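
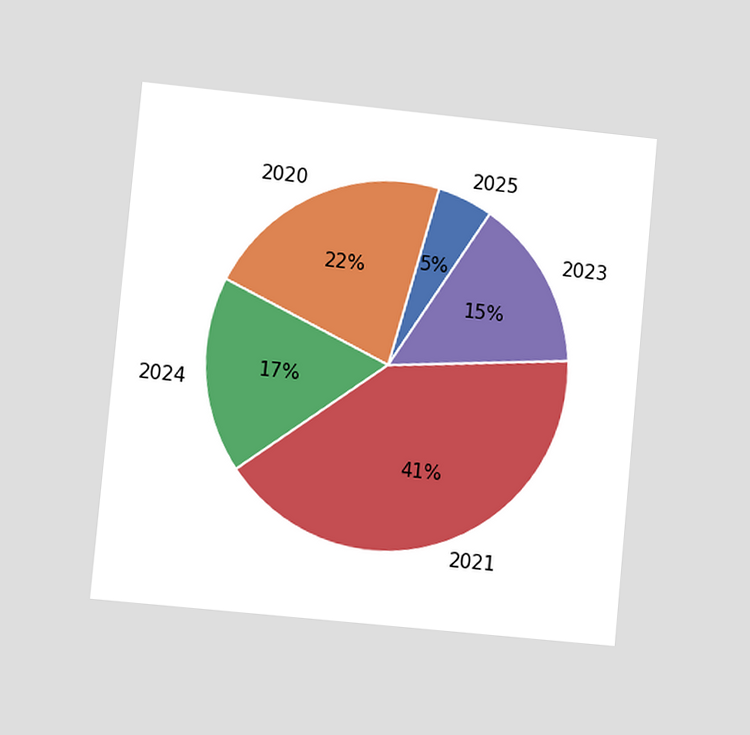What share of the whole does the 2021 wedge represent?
41%

The chart is tilted about 5° clockwise and viewed at a slight angle. The 2021 slice takes up 41% of the pie.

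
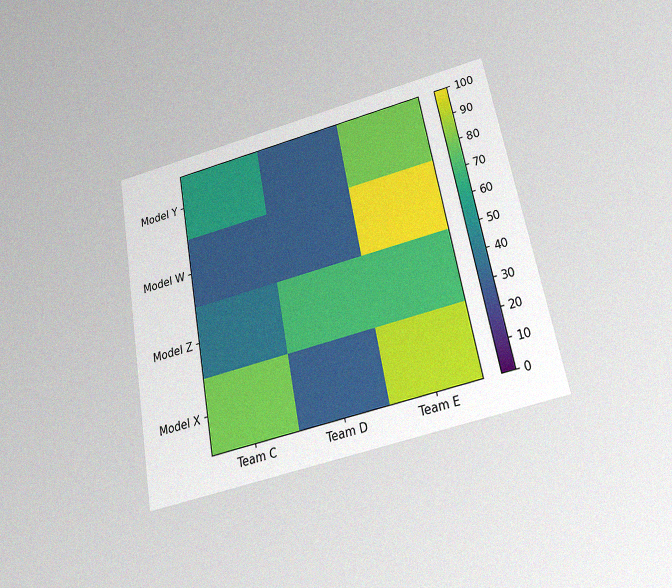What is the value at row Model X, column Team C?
The chart is tilted about 11° counter-clockwise and viewed slightly from below, with some photo noise. Matching cell (Model X, Team C) against the colorbar gives 80.

80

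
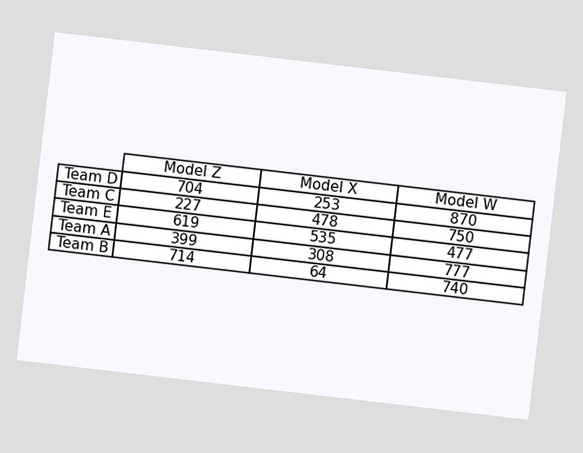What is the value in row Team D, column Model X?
The chart is tilted about 7° clockwise. The (Team D, Model X) cell reads 253.

253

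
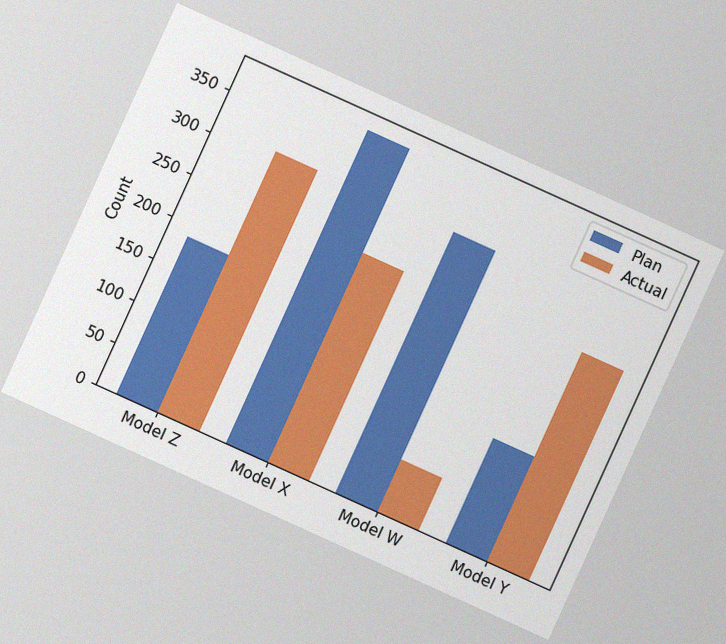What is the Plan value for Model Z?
186

The chart is tilted about 24° clockwise, with some photo noise. The Plan bar at Model Z reaches 186 on the y-axis.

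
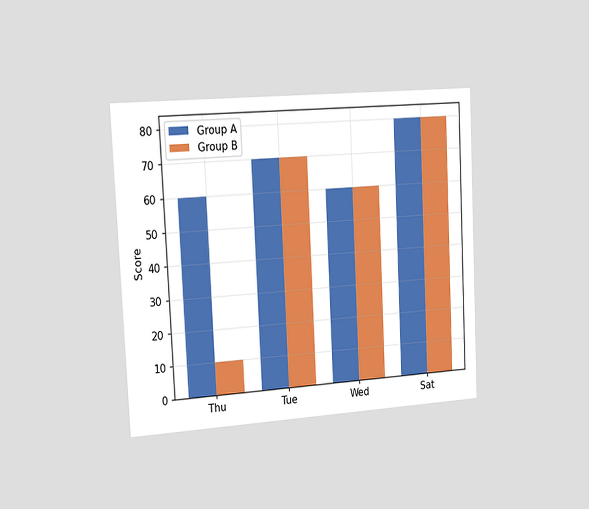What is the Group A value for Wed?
60

The chart is tilted about 3° counter-clockwise and viewed slightly from the left. The Group A bar at Wed reaches 60 on the y-axis.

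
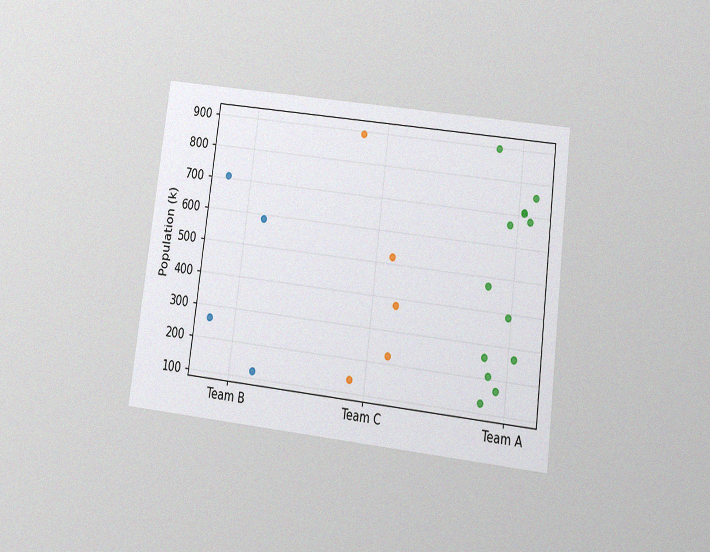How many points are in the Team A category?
The chart is tilted about 7° clockwise and viewed slightly from below, with some photo noise. Counting the markers in the Team A column gives 13.

13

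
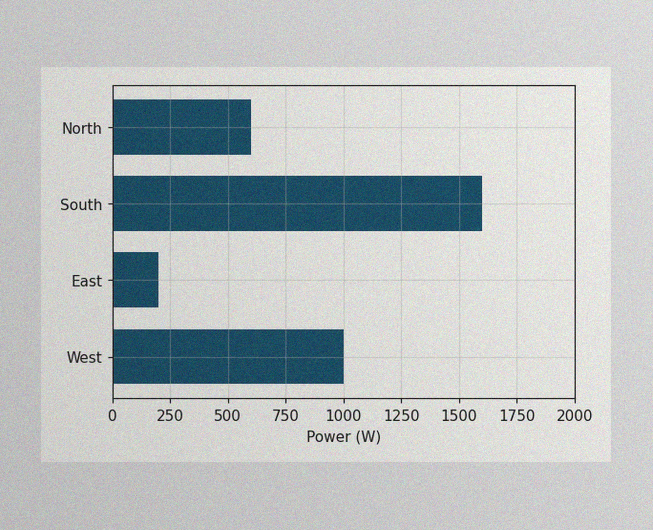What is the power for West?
1000W

The image has some photo noise and uneven lighting. Reading along the chart's x-axis, the West bar reaches 1000W.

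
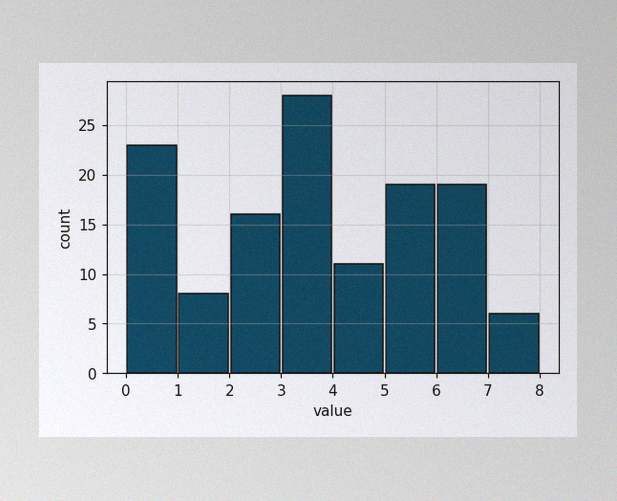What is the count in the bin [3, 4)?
The image has some photo noise and uneven lighting. The [3, 4) bin has height 28.

28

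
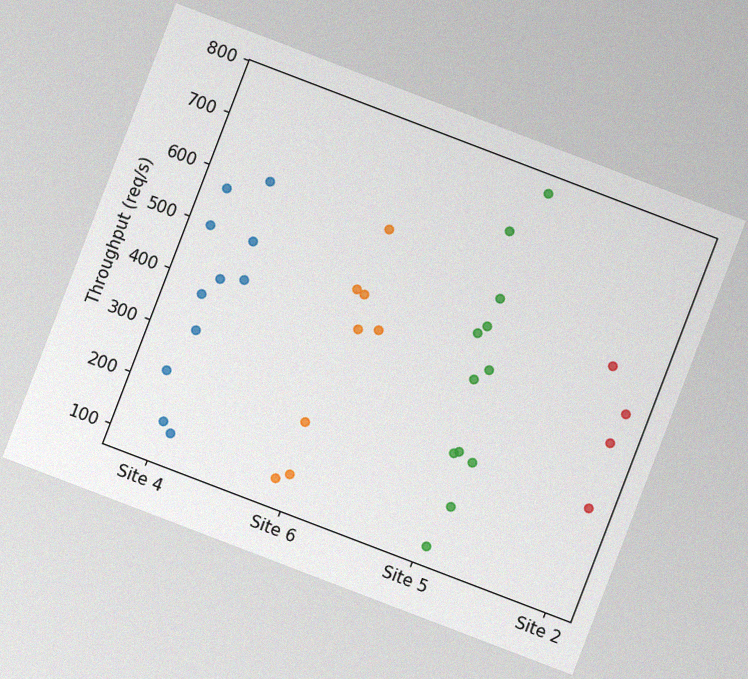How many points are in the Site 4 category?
The chart is tilted about 21° clockwise, with some photo noise. Counting the markers in the Site 4 column gives 11.

11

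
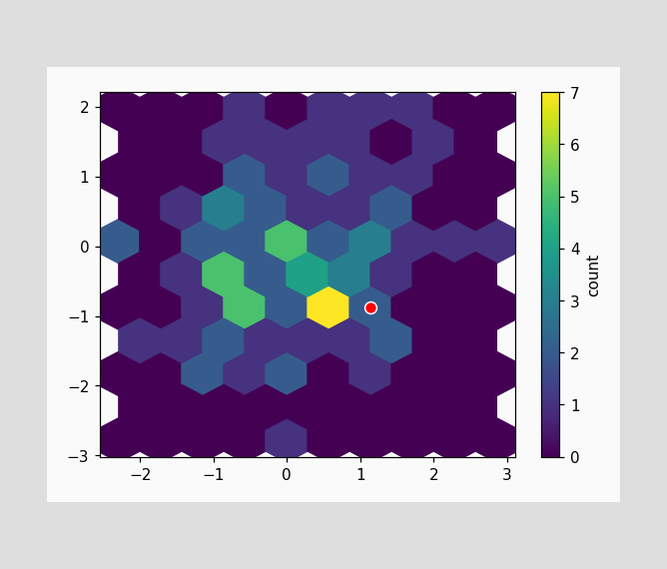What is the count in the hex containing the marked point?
The marked hex reads 2 on the colorbar.

2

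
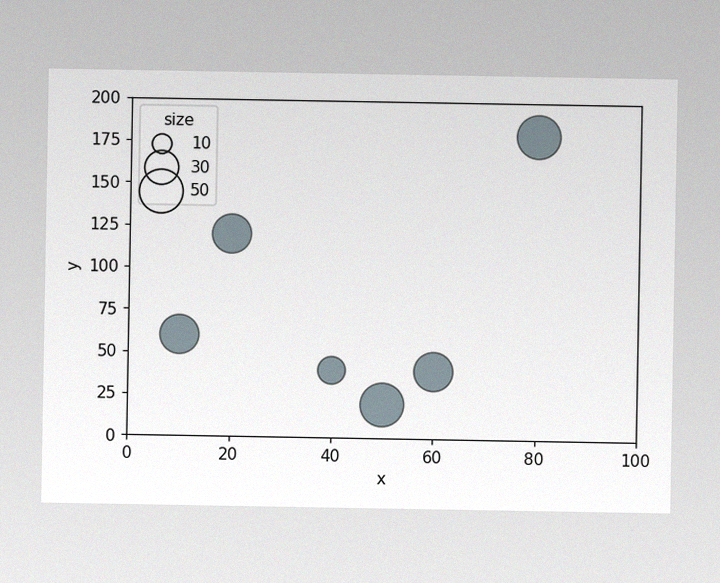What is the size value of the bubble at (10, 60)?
The image has some photo noise and uneven lighting. Matching the bubble at (10, 60) against the size legend gives 40.

40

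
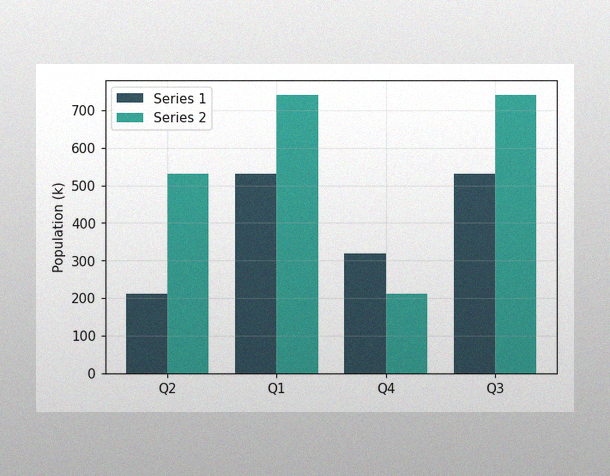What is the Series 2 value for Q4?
212k

The image has some photo noise and uneven lighting. The Series 2 bar at Q4 reaches 212k on the y-axis.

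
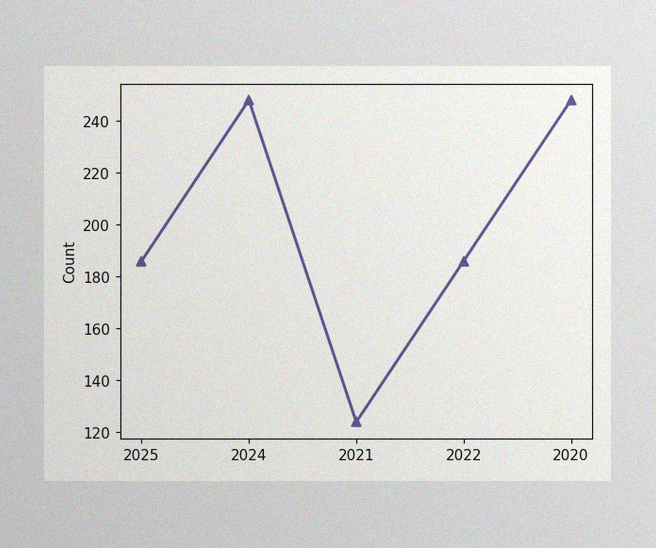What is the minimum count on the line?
The image has some photo noise and uneven lighting. The lowest point is at 2021, and reading across to the y-axis gives 124.

124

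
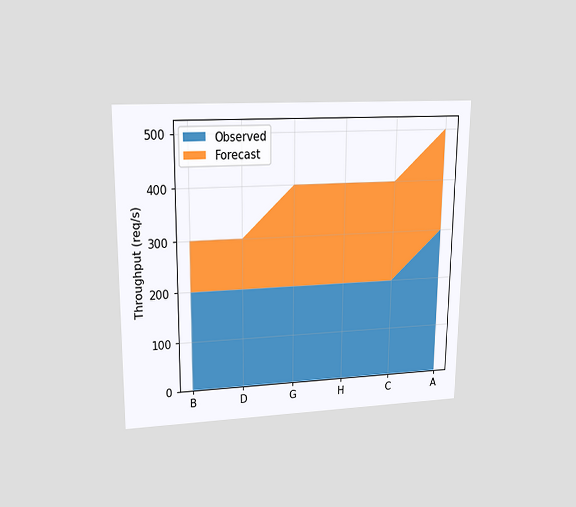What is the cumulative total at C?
400req/s

The chart is viewed at a slight angle. The stacked total at C reaches 400req/s.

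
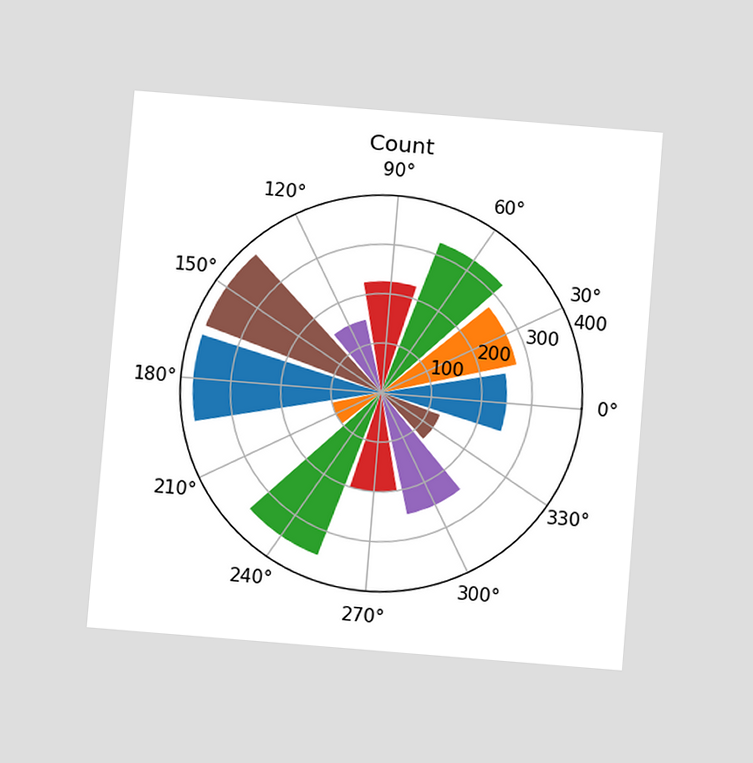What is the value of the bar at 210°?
100

The chart is tilted about 5° clockwise and viewed slightly from below. The bar at 210° reaches 100 on the radial axis.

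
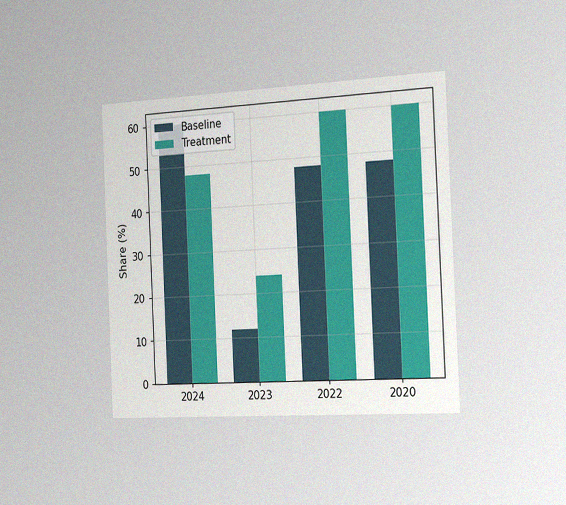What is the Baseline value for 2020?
The chart is tilted about 3° counter-clockwise and viewed slightly from the right, with some photo noise. The Baseline bar at 2020 reaches 48% on the y-axis.

48%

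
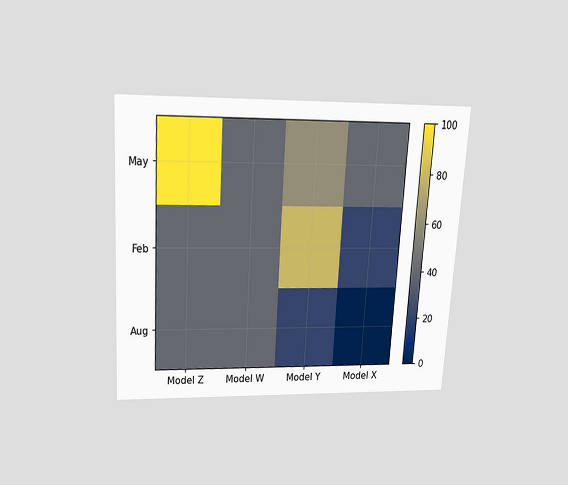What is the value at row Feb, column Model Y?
80

The chart is tilted about 3° clockwise and viewed slightly from above. Matching cell (Feb, Model Y) against the colorbar gives 80.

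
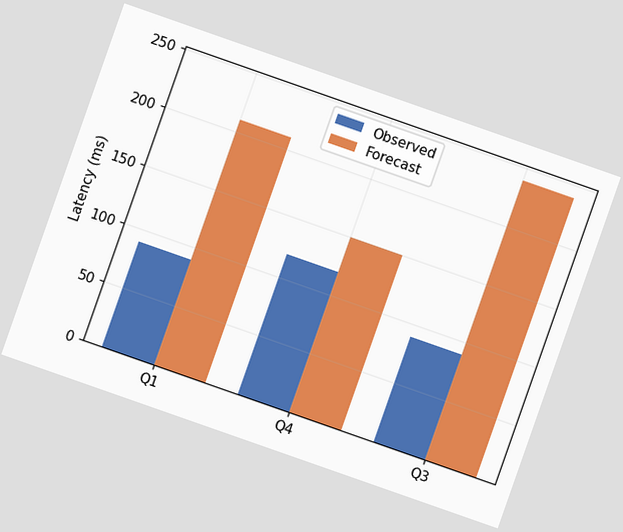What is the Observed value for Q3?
90ms

The chart is tilted about 19° clockwise. The Observed bar at Q3 reaches 90ms on the y-axis.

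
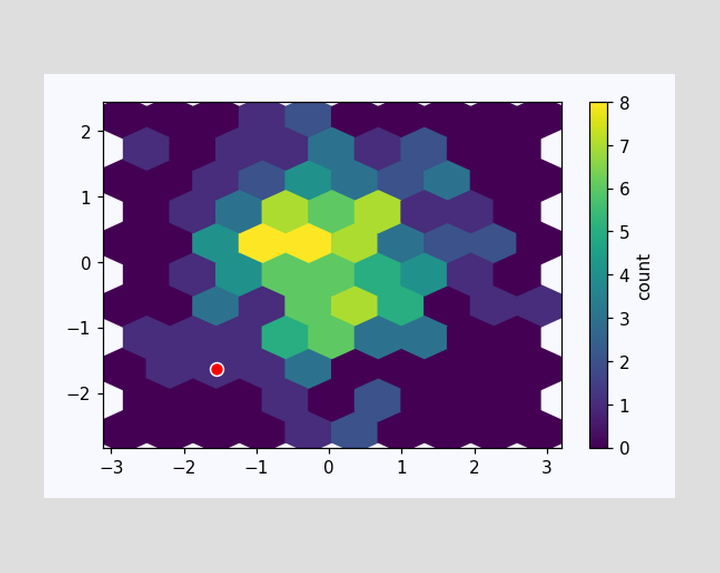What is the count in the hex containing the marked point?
The marked hex reads 1 on the colorbar.

1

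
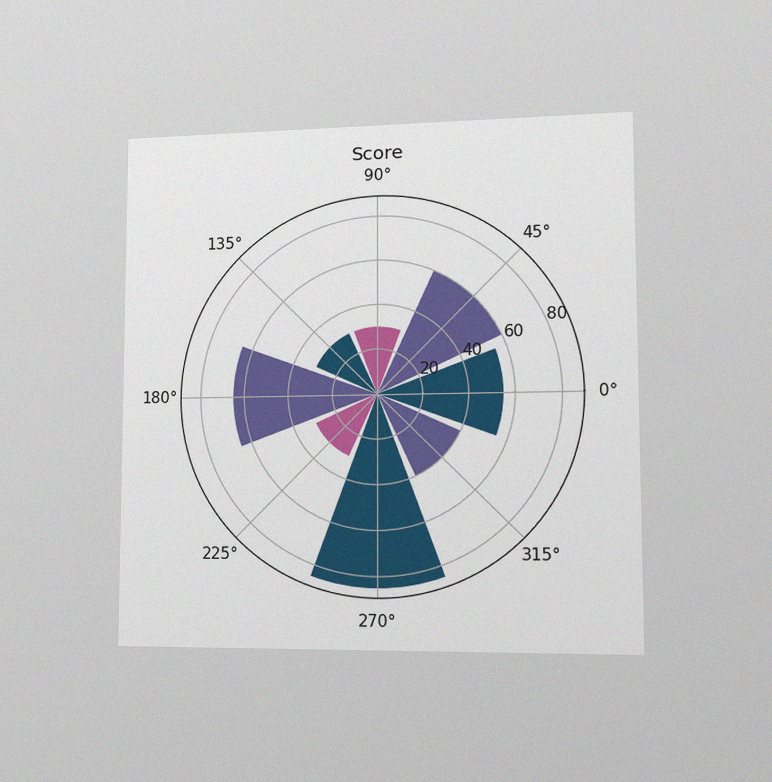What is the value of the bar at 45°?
60

The chart is viewed slightly from the right, with some photo noise. The bar at 45° reaches 60 on the radial axis.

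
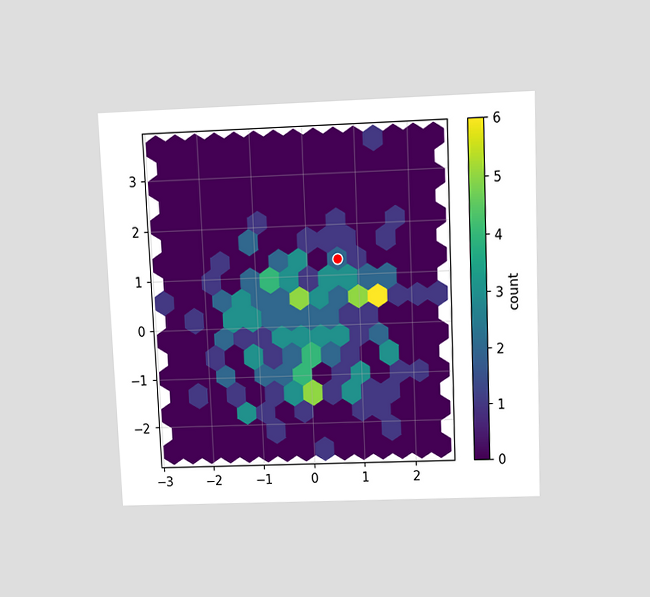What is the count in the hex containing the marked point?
The chart is tilted about 2° counter-clockwise and viewed slightly from above. The marked hex reads 2 on the colorbar.

2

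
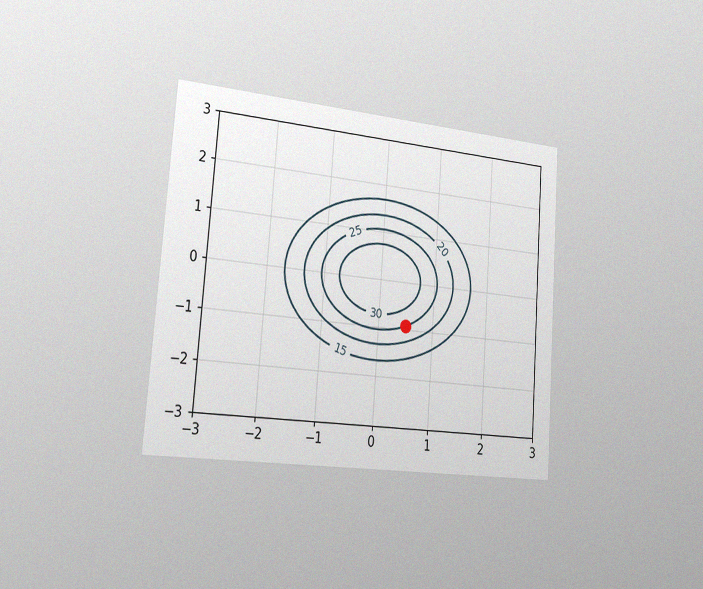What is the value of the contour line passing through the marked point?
25

The chart is tilted about 4° clockwise and viewed slightly from the left, with some photo noise. The marked point sits on the contour labelled 25.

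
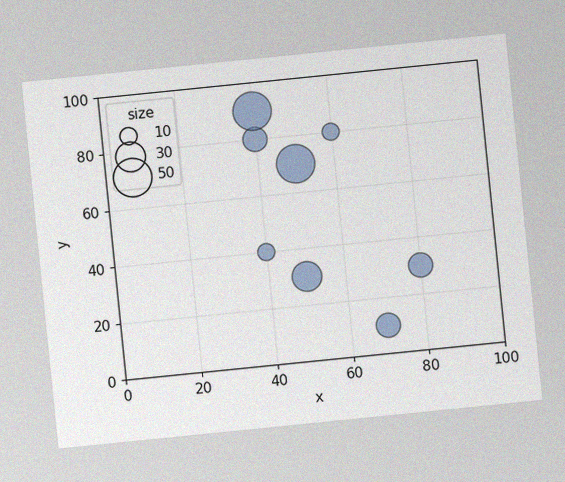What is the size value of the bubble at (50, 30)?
The chart is tilted about 6° counter-clockwise, with some photo noise. Matching the bubble at (50, 30) against the size legend gives 30.

30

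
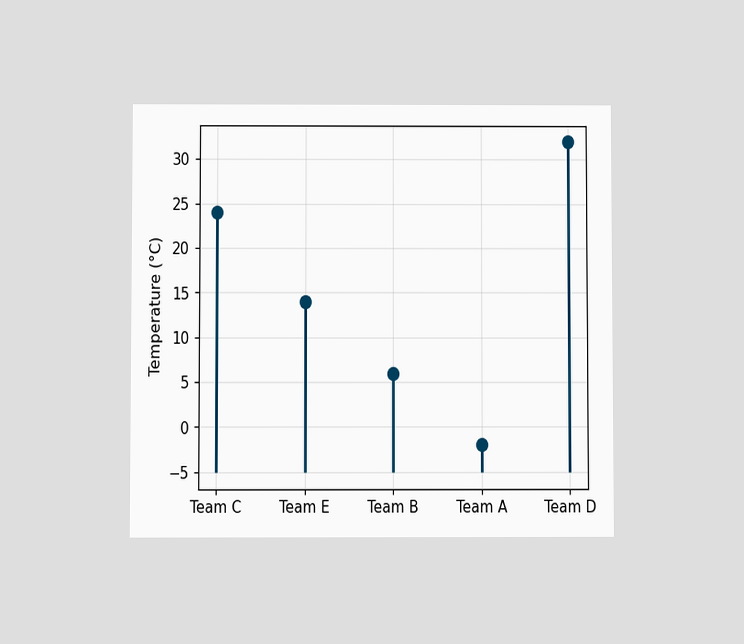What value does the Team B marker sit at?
The chart is viewed at a slight angle. The Team B marker sits at 6°C.

6°C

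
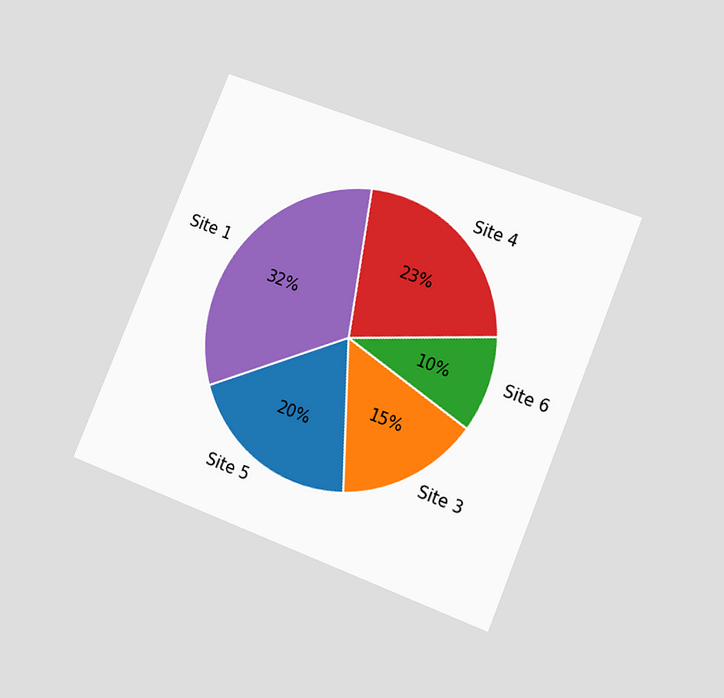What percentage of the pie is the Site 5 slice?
20%

The chart is tilted about 22° clockwise and viewed at a slight angle. The Site 5 slice takes up 20% of the pie.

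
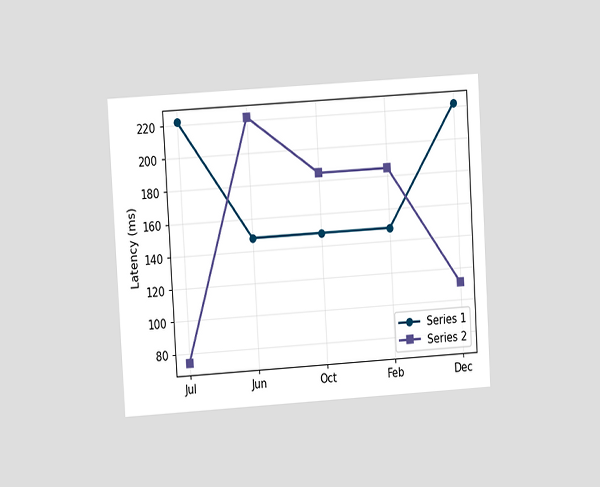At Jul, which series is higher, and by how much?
Series 1, by 148ms

The chart is tilted about 3° counter-clockwise and viewed at a slight angle. At Jul, Series 1 sits above the other line by 148ms.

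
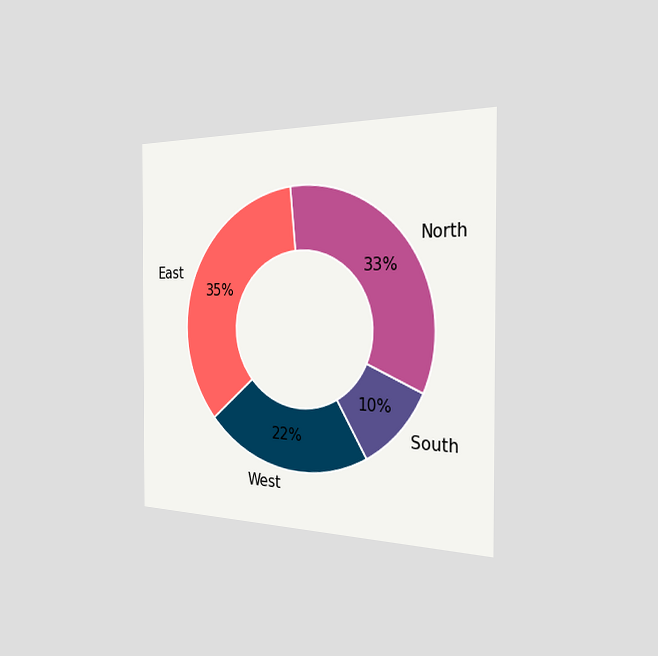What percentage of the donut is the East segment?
35%

The chart is viewed slightly from the right. The East segment takes up 35% of the ring.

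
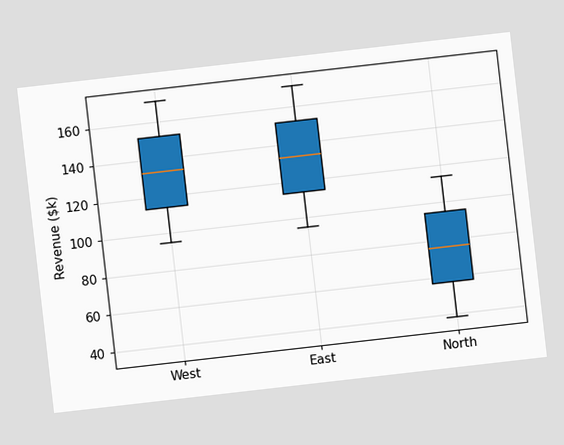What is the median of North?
The chart is tilted about 7° counter-clockwise. The median line in the North box sits at $76k.

$76k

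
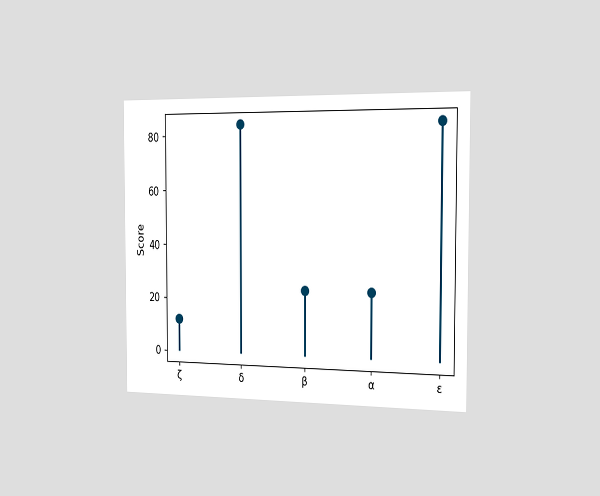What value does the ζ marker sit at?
12

The chart is viewed slightly from the right. The ζ marker sits at 12.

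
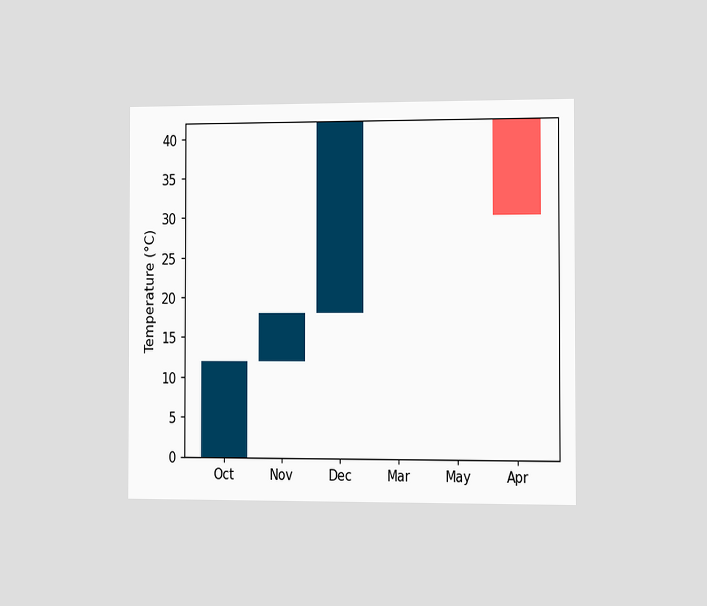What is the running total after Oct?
12°C

The chart is viewed slightly from the right. After Oct the running total reaches 12°C.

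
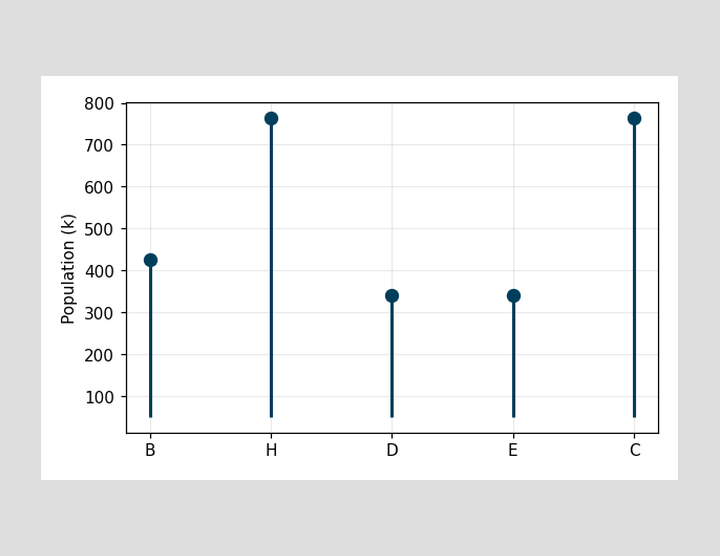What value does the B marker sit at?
The B marker sits at 425k.

425k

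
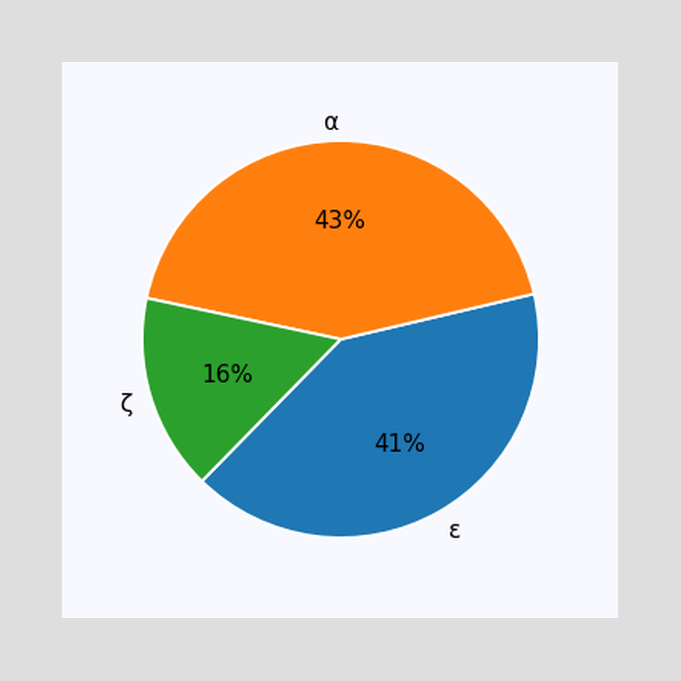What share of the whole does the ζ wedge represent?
The ζ slice takes up 16% of the pie.

16%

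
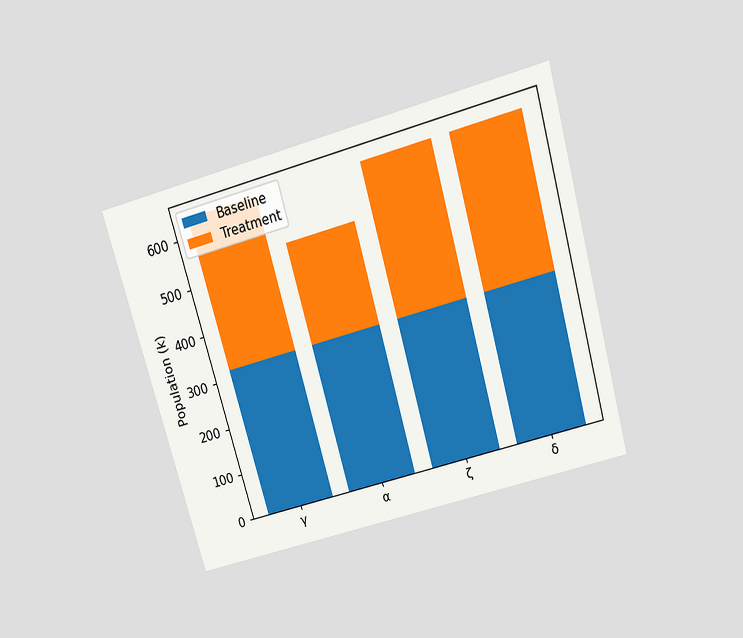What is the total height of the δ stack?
636k

The chart is tilted about 16° counter-clockwise and viewed slightly from above. The δ stack's top reaches 636k on the y-axis.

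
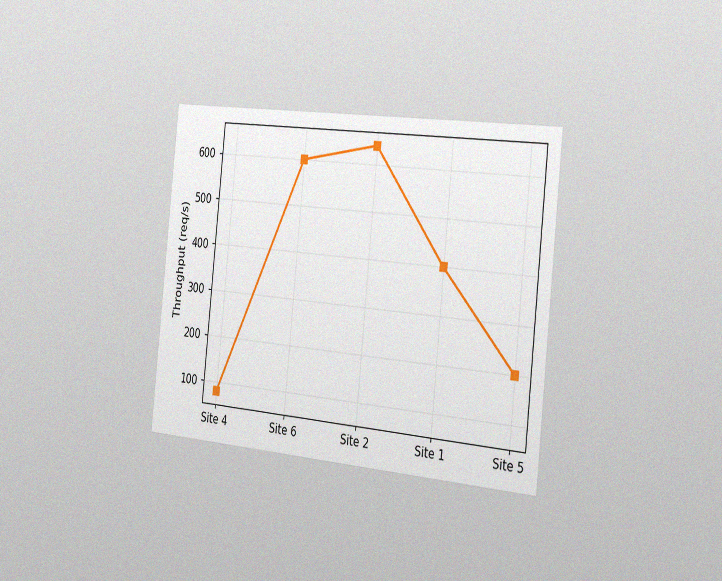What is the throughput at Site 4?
The chart is tilted about 6° clockwise and viewed slightly from the right, with some photo noise. At Site 4, the line is at 80req/s.

80req/s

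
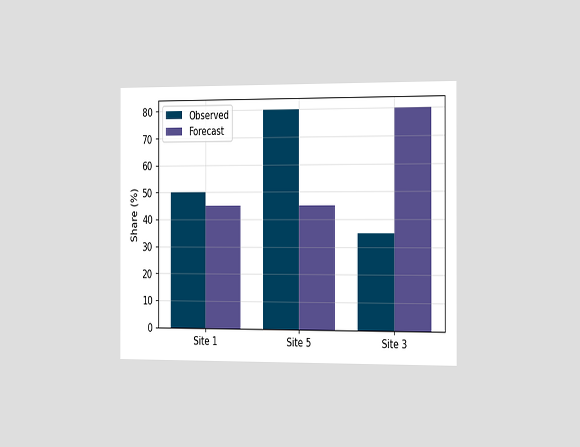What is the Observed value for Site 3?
The chart is viewed slightly from the right. The Observed bar at Site 3 reaches 35% on the y-axis.

35%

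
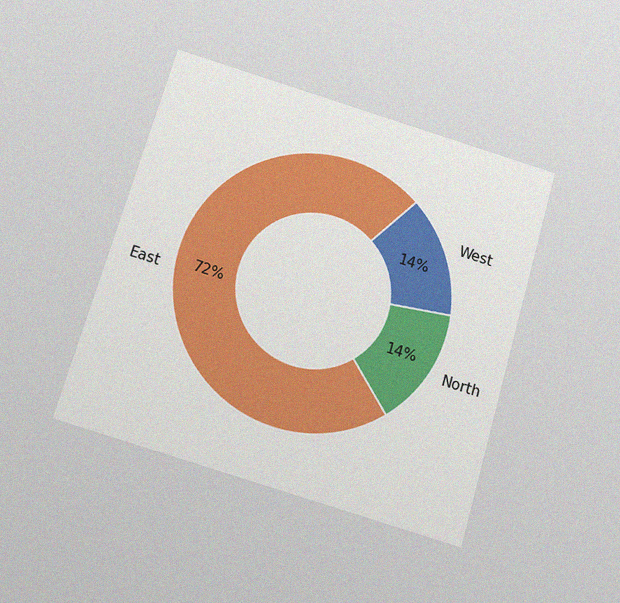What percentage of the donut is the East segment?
The chart is tilted about 16° clockwise and viewed slightly from below, with some photo noise. The East segment takes up 72% of the ring.

72%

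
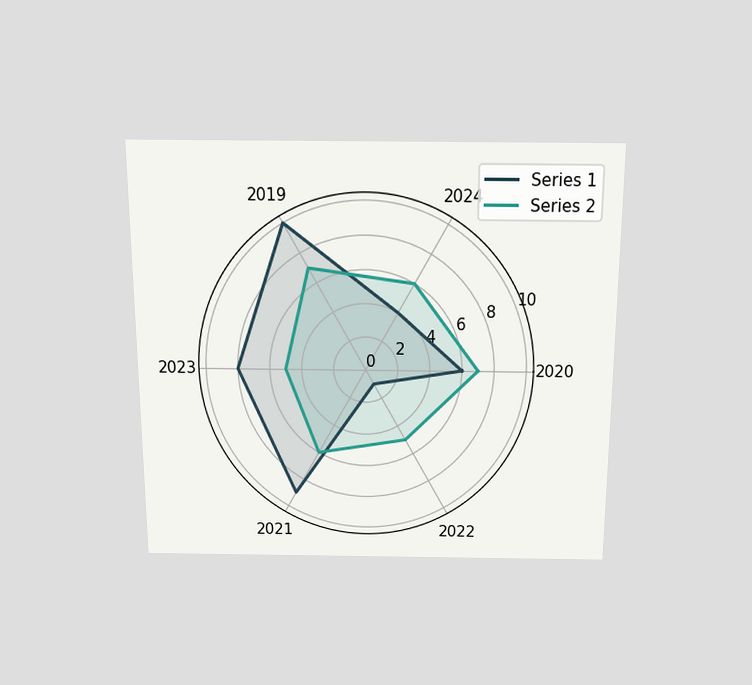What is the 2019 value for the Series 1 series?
The chart is viewed slightly from above. On the 2019 axis, Series 1 reaches 10.

10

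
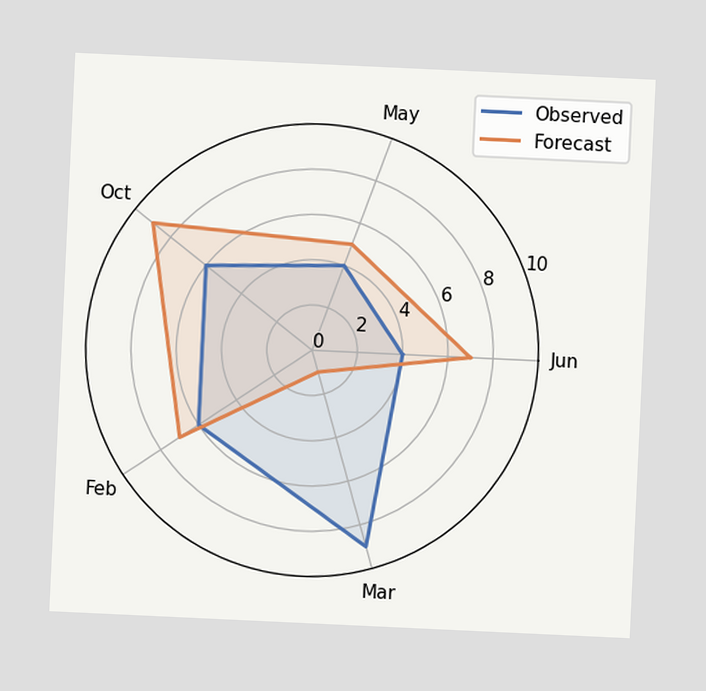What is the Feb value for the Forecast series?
The chart is tilted about 3° clockwise. On the Feb axis, Forecast reaches 7.

7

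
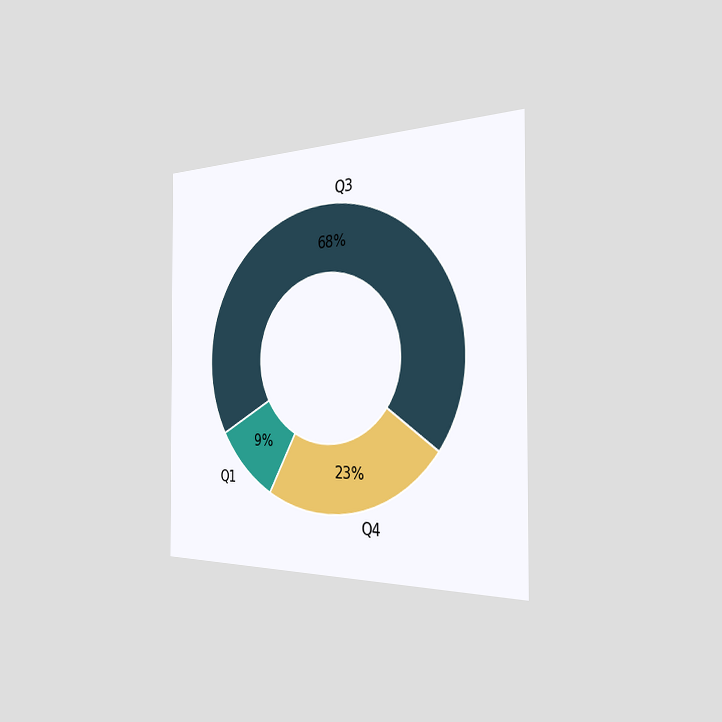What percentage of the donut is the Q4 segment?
23%

The chart is viewed slightly from the right. The Q4 segment takes up 23% of the ring.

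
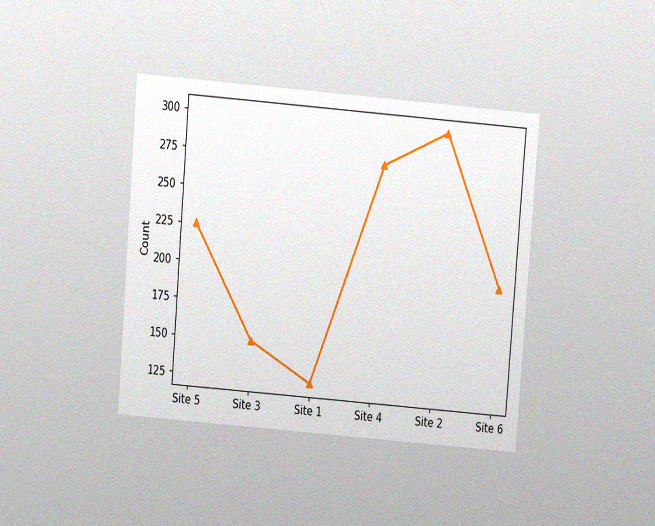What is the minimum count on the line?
The chart is tilted about 5° clockwise and viewed at a slight angle, with some photo noise. The lowest point is at Site 1, and reading across to the y-axis gives 125.

125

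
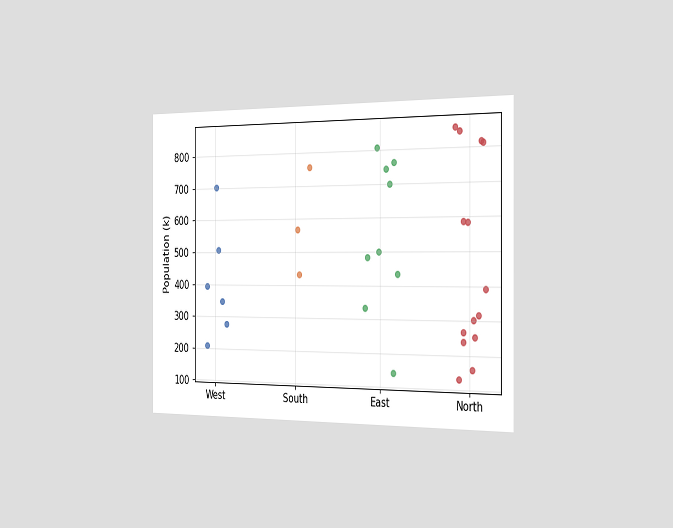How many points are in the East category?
9

The chart is viewed slightly from the right. Counting the markers in the East column gives 9.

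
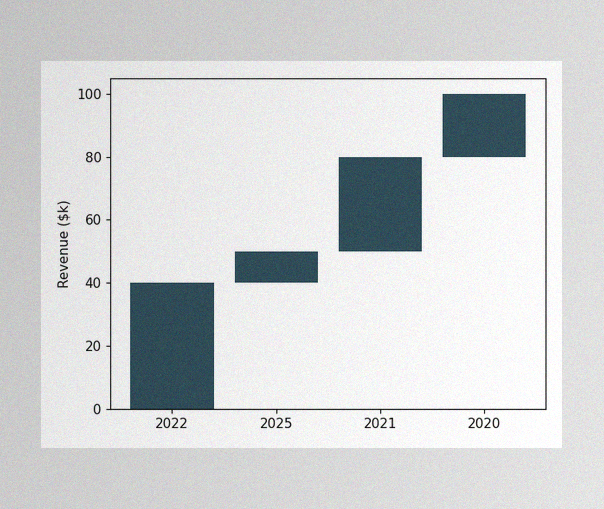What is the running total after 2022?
$40k

The image has some photo noise and uneven lighting. After 2022 the running total reaches $40k.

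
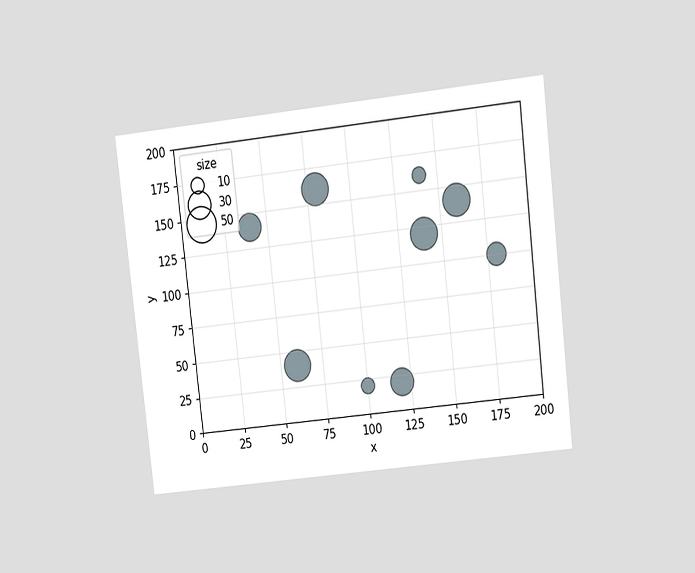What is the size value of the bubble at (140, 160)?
The chart is tilted about 7° counter-clockwise and viewed at a slight angle. Matching the bubble at (140, 160) against the size legend gives 10.

10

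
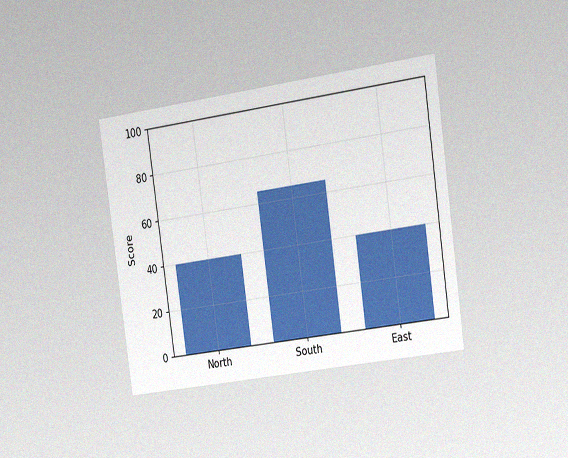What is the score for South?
65

The chart is tilted about 8° counter-clockwise and viewed at a slight angle, with some photo noise. Reading along the chart's y-axis, the South bar reaches 65.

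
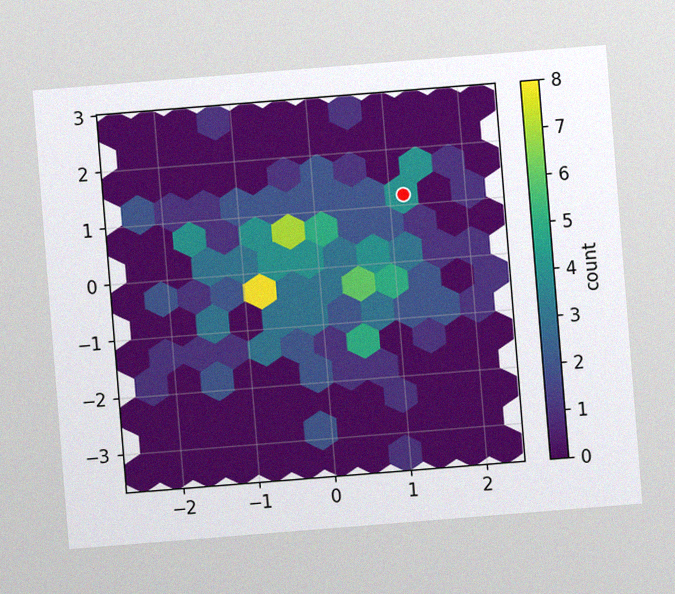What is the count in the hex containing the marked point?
4

The chart is tilted about 5° counter-clockwise, with some photo noise. The marked hex reads 4 on the colorbar.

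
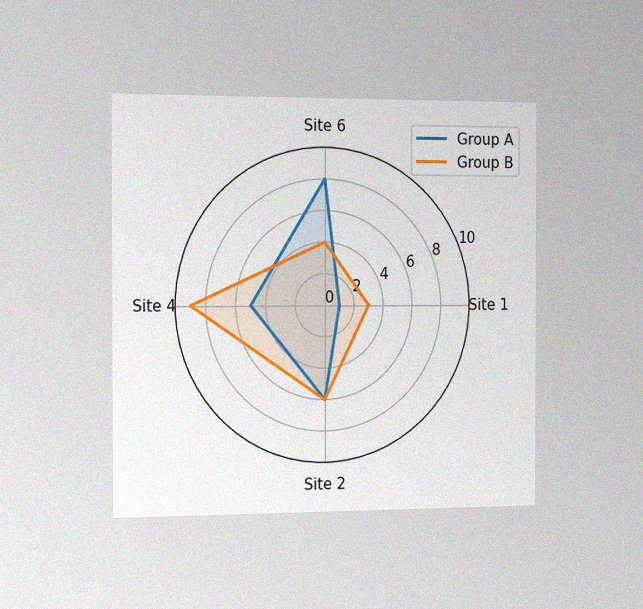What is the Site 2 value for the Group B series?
The chart is viewed slightly from the left, with some photo noise. On the Site 2 axis, Group B reaches 6.

6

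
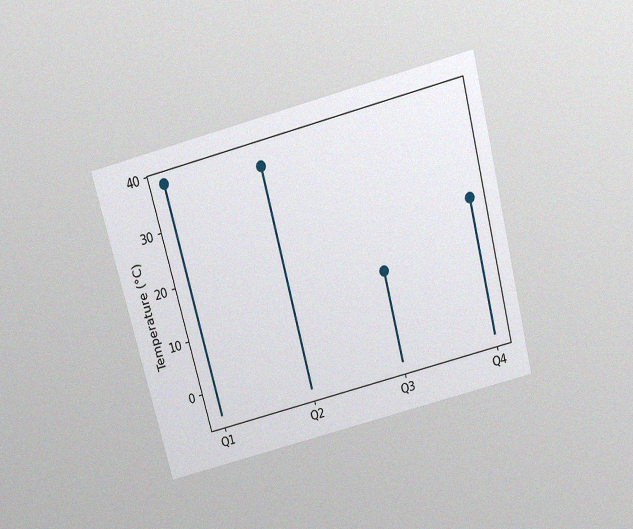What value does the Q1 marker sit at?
38°C

The chart is tilted about 15° counter-clockwise and viewed slightly from above, with some photo noise. The Q1 marker sits at 38°C.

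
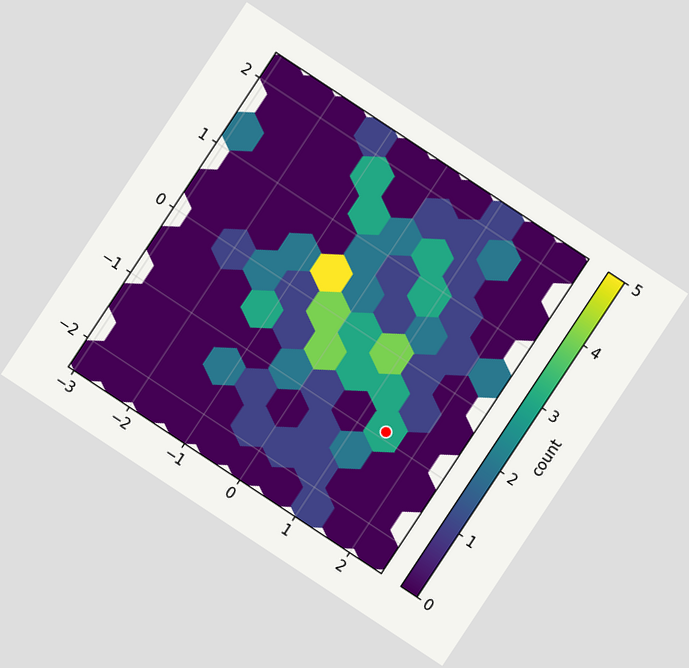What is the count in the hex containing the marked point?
The chart is tilted about 33° clockwise. The marked hex reads 3 on the colorbar.

3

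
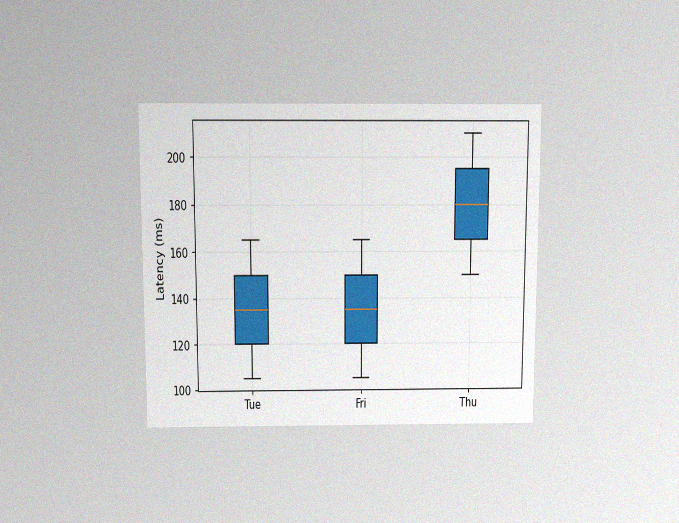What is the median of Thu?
180ms

The chart is viewed slightly from above, with some photo noise. The median line in the Thu box sits at 180ms.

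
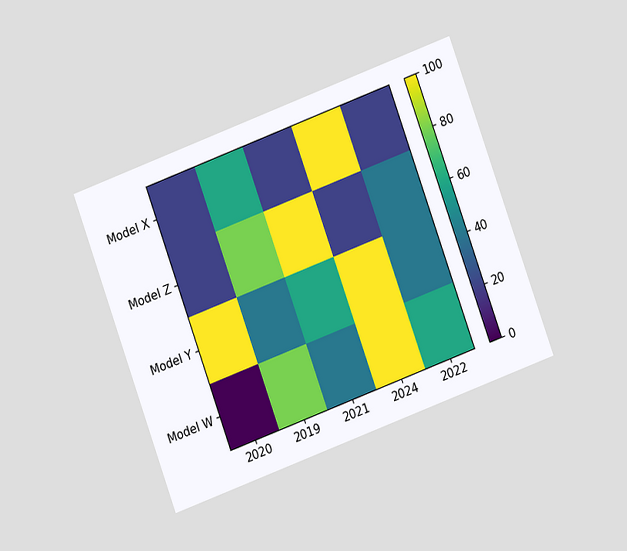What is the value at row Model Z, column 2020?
20

The chart is tilted about 20° counter-clockwise and viewed at a slight angle. Matching cell (Model Z, 2020) against the colorbar gives 20.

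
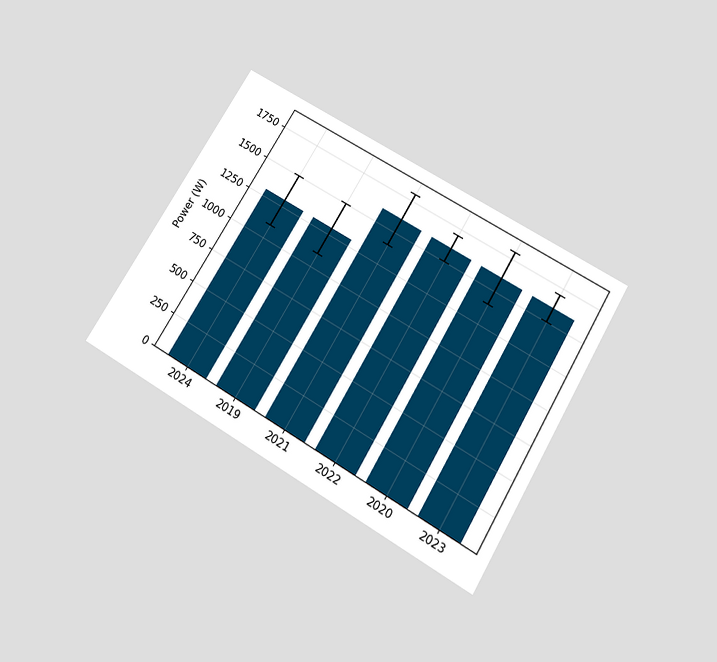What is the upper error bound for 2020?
1800W

The chart is tilted about 31° clockwise and viewed slightly from below. The 2020 bar's upper whisker reaches 1800W.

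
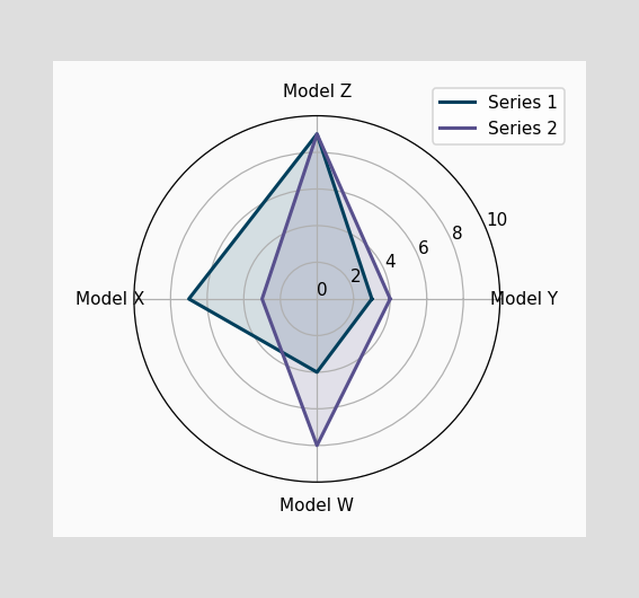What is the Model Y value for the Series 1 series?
On the Model Y axis, Series 1 reaches 3.

3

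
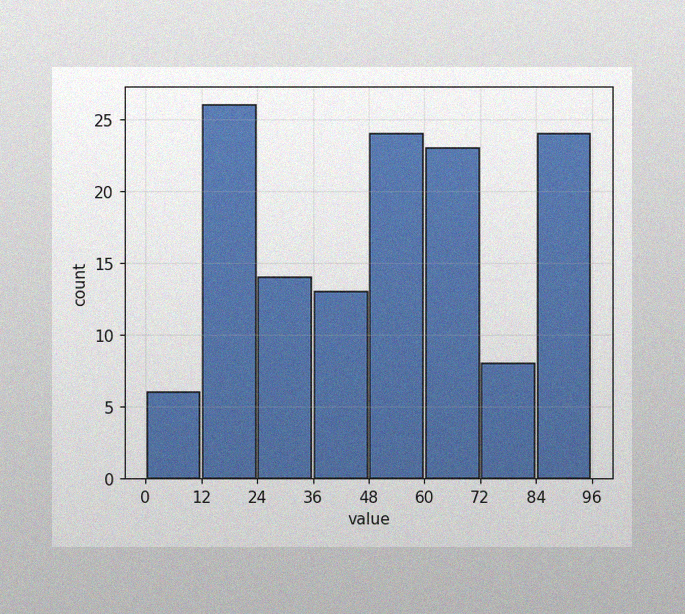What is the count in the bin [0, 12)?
6

The image has some photo noise and uneven lighting. The [0, 12) bin has height 6.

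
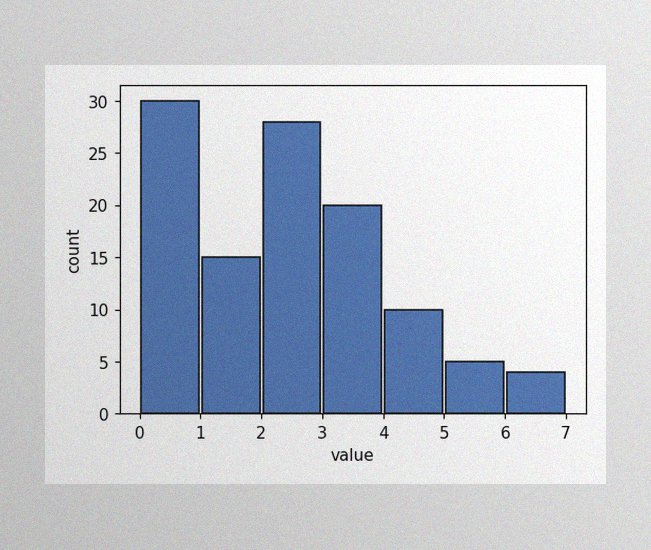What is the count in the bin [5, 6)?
5

The image has some photo noise and uneven lighting. The [5, 6) bin has height 5.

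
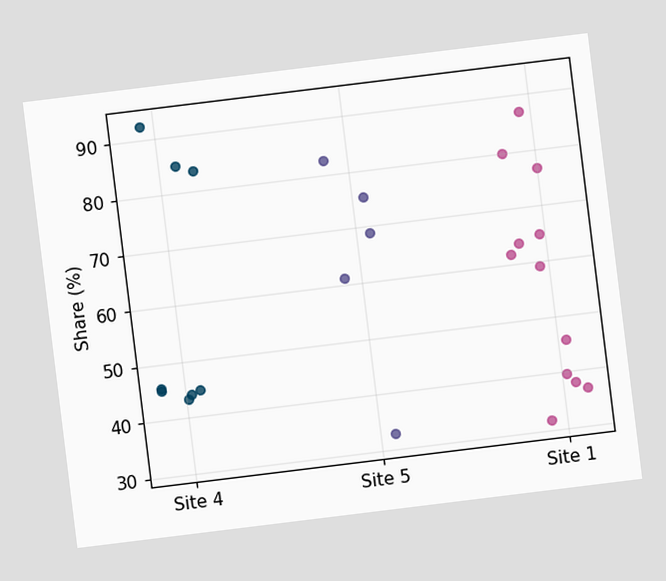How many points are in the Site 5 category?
5

The chart is tilted about 7° counter-clockwise. Counting the markers in the Site 5 column gives 5.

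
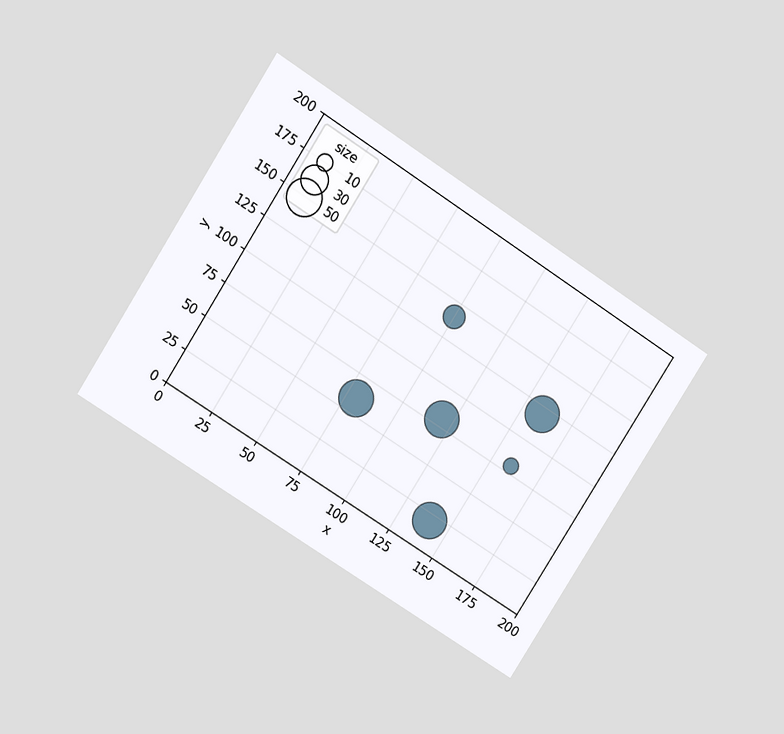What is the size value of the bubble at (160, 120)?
50

The chart is tilted about 33° clockwise and viewed at a slight angle. Matching the bubble at (160, 120) against the size legend gives 50.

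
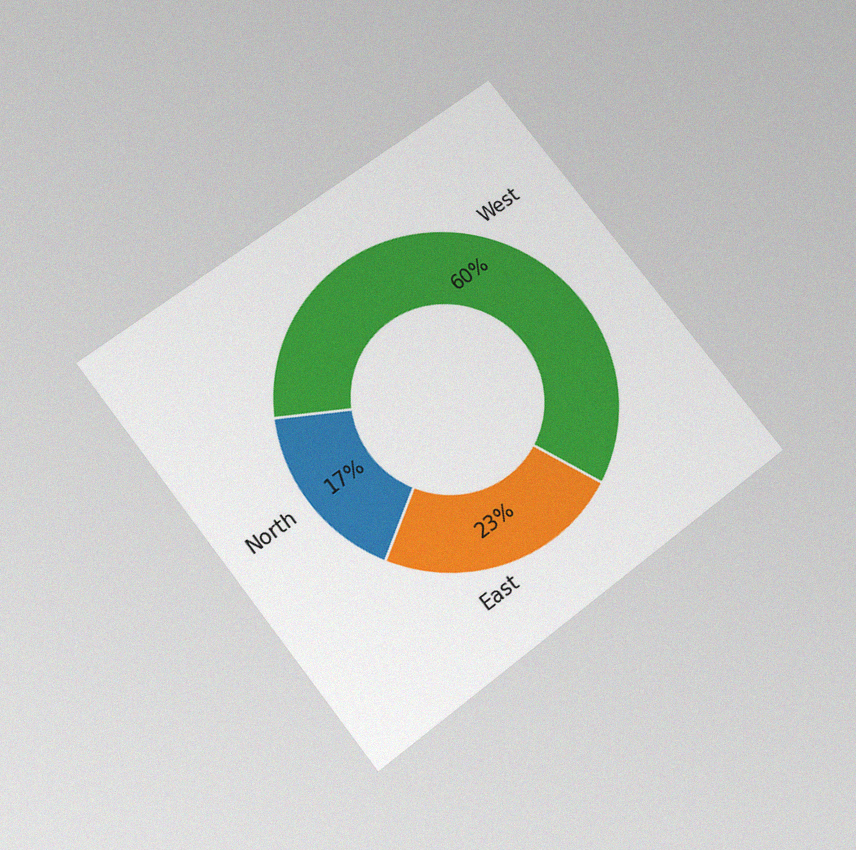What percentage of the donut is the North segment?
The chart is tilted about 38° counter-clockwise and viewed slightly from below, with some photo noise. The North segment takes up 17% of the ring.

17%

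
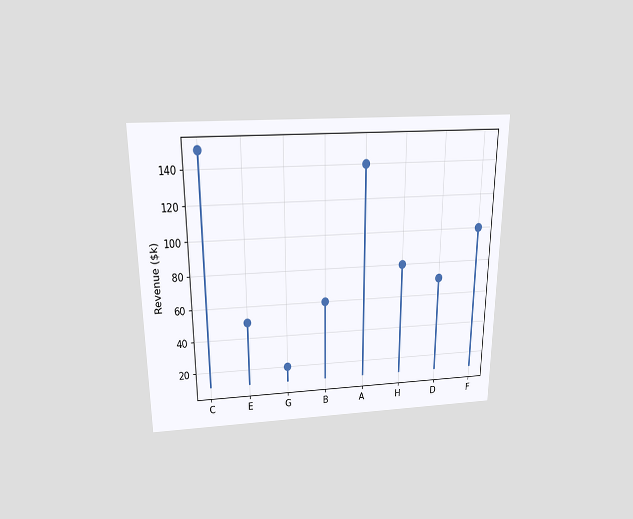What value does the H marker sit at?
The chart is viewed slightly from above. The H marker sits at $80k.

$80k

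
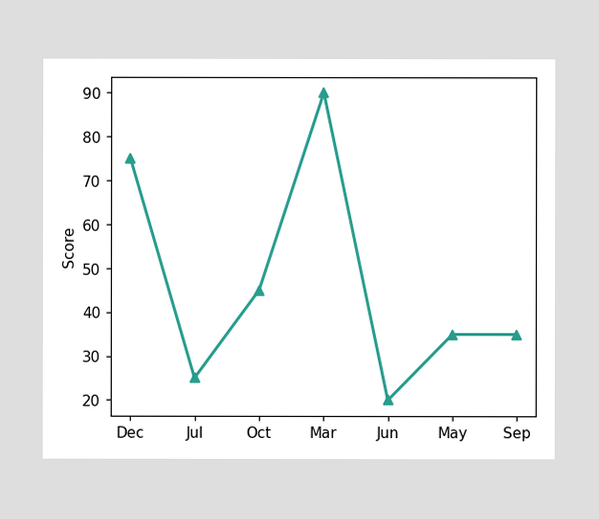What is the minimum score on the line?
The lowest point is at Jun, and reading across to the y-axis gives 20.

20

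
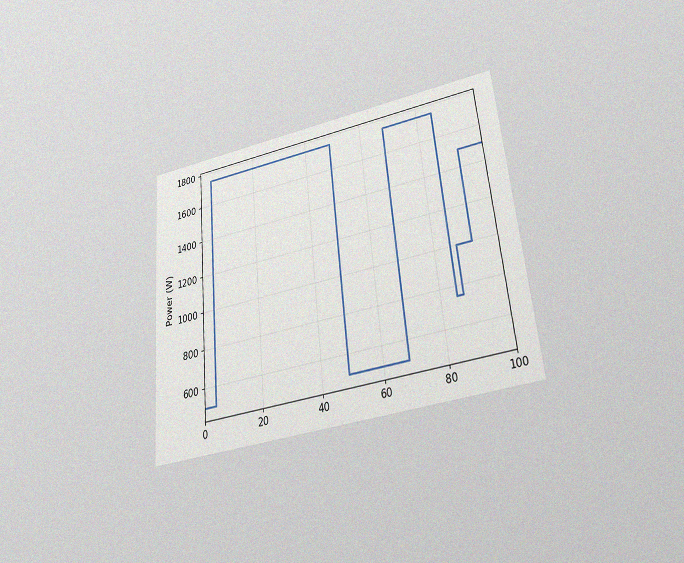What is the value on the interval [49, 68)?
500W

The chart is tilted about 5° counter-clockwise and viewed slightly from below, with some photo noise. On [49, 68) the step sits at 500W.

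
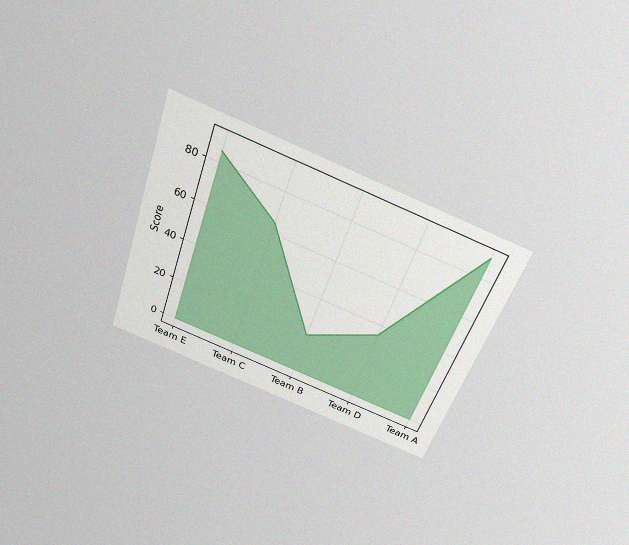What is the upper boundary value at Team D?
35

The chart is tilted about 19° clockwise and viewed slightly from above, with some photo noise. At Team D the upper boundary is at 35.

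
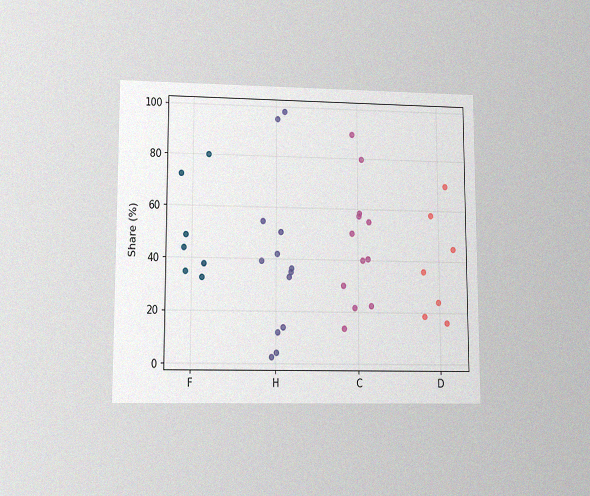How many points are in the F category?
The chart is viewed at a slight angle, with some photo noise. Counting the markers in the F column gives 7.

7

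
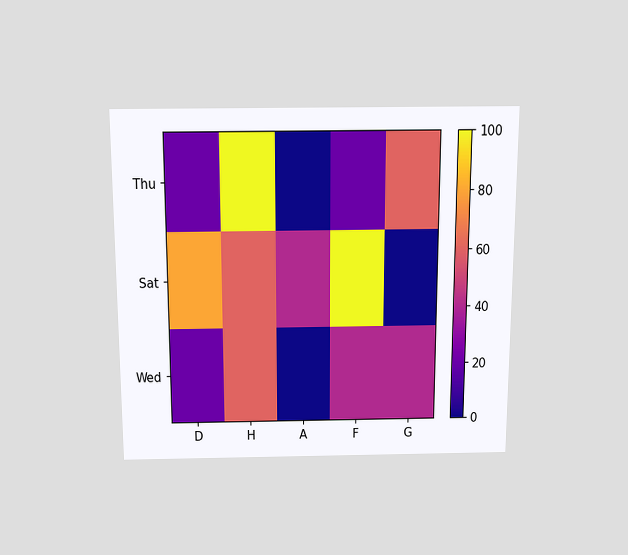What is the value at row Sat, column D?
The chart is viewed slightly from above. Matching cell (Sat, D) against the colorbar gives 80.

80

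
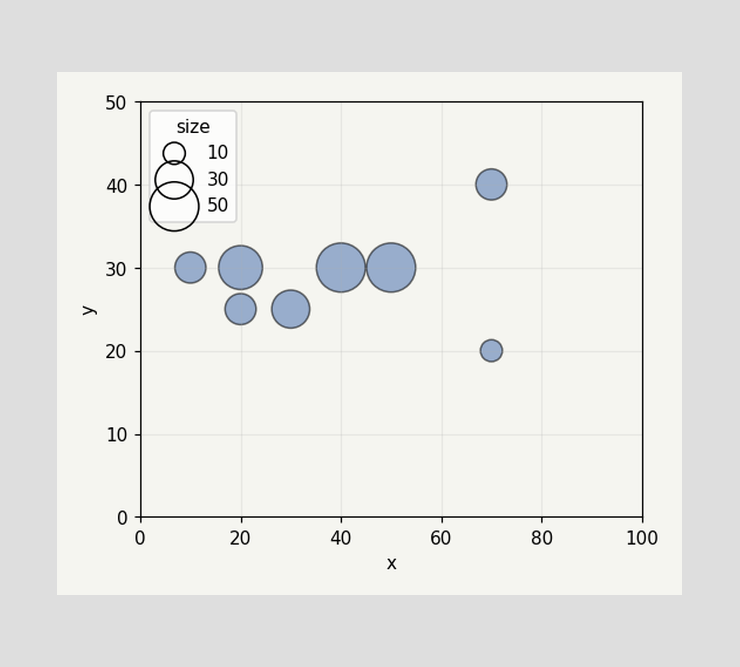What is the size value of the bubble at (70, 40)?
20

Matching the bubble at (70, 40) against the size legend gives 20.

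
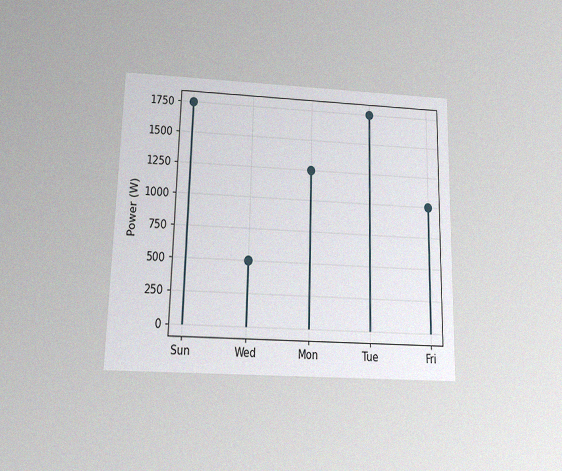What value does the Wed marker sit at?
The chart is viewed slightly from below, with some photo noise. The Wed marker sits at 500W.

500W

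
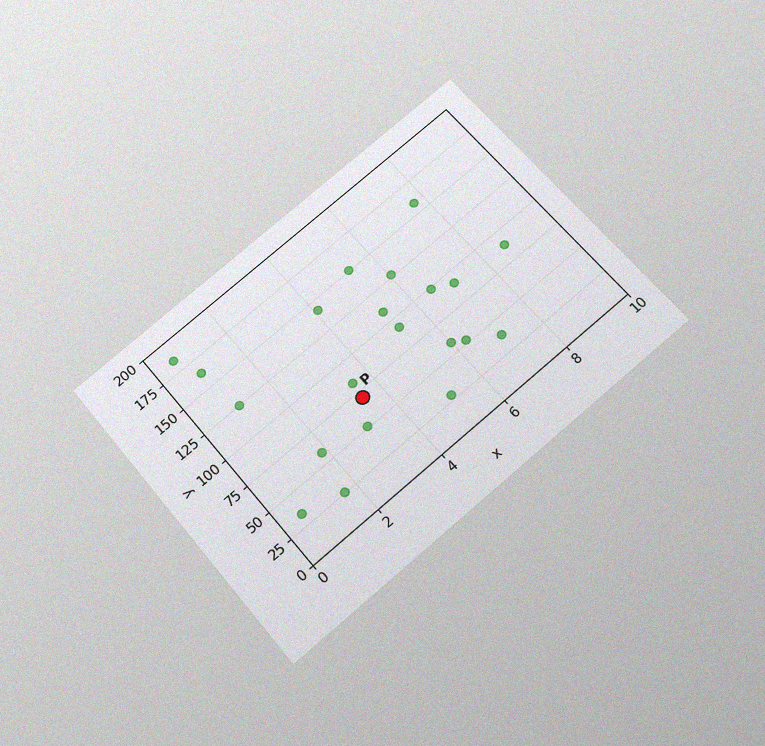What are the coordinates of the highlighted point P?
(3.5, 70)

The chart is tilted about 40° counter-clockwise and viewed slightly from below, with some photo noise. Following the gridlines from P to each axis, P sits at (3.5, 70).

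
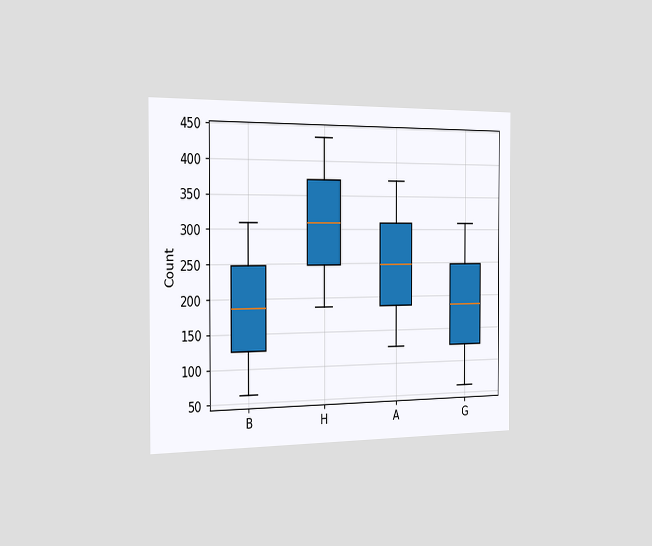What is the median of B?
186

The chart is viewed slightly from the left. The median line in the B box sits at 186.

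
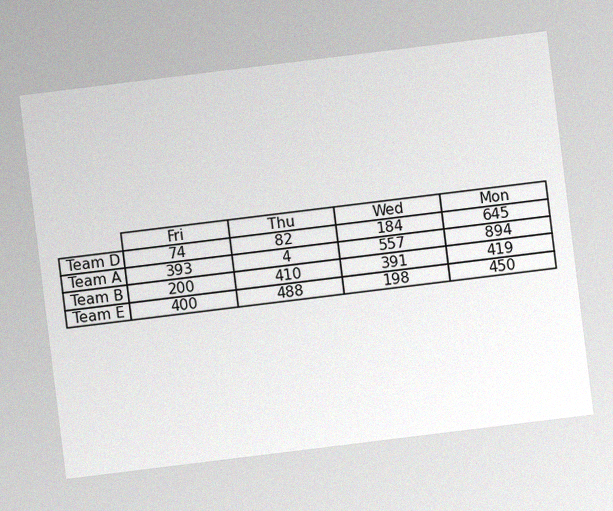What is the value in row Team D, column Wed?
184

The chart is tilted about 7° counter-clockwise, with some photo noise. The (Team D, Wed) cell reads 184.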